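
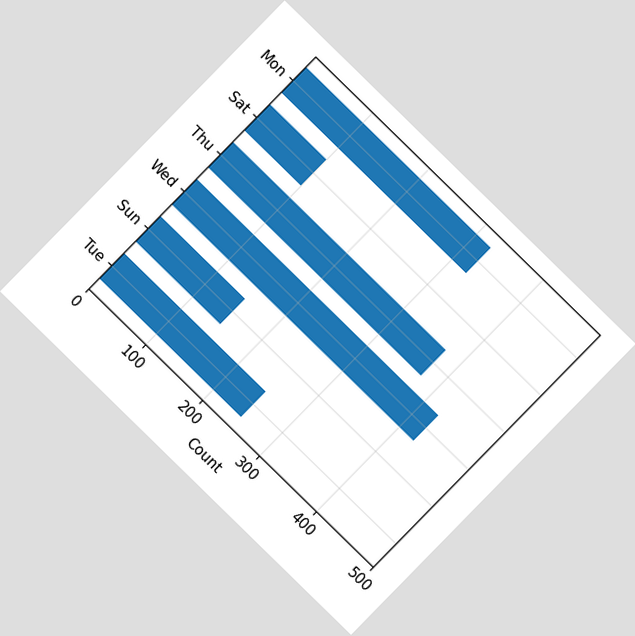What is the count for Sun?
The chart is tilted about 44° clockwise. Reading along the chart's x-axis, the Sun bar reaches 150.

150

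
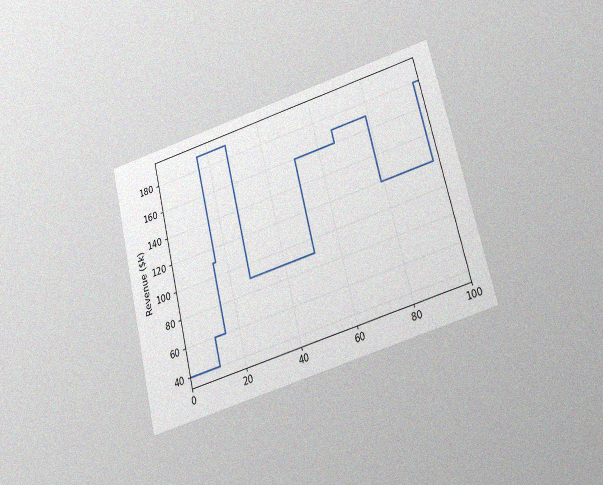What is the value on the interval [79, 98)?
The chart is tilted about 14° counter-clockwise and viewed slightly from below, with some photo noise. On [79, 98) the step sits at $120k.

$120k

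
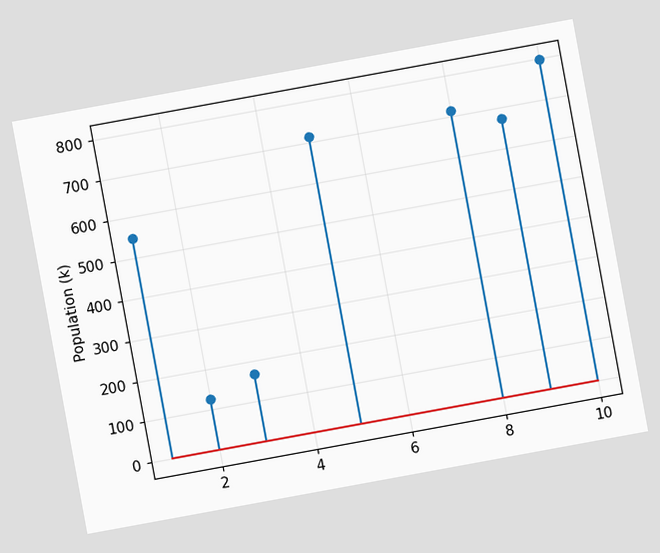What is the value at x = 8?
714k

The chart is tilted about 10° counter-clockwise. The stem at x=8 reaches 714k.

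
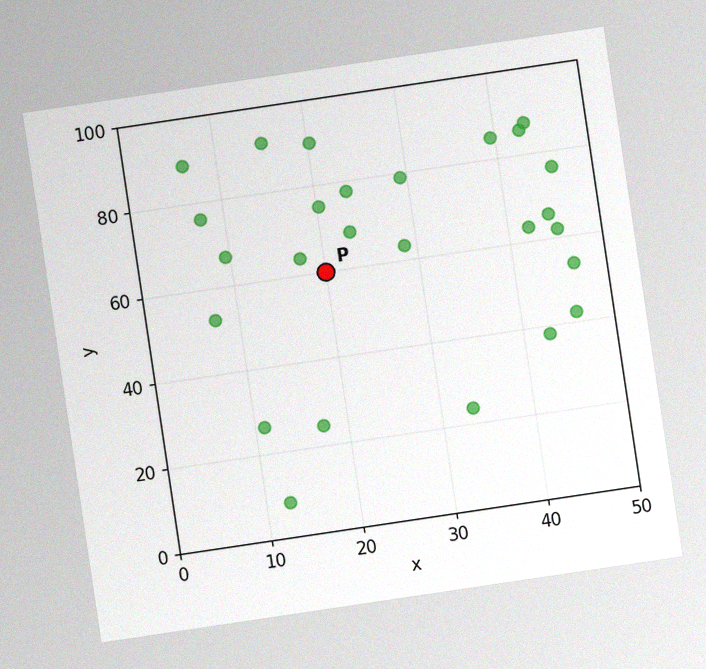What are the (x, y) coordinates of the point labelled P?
The chart is tilted about 8° counter-clockwise, with some photo noise. Following the gridlines from P to each axis, P sits at (20, 60).

(20, 60)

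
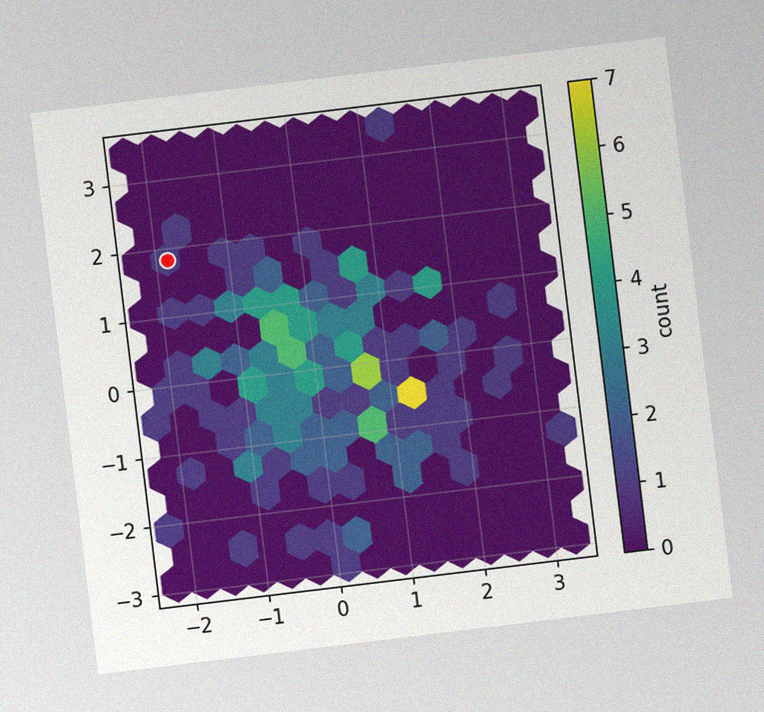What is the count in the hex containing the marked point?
1

The chart is tilted about 7° counter-clockwise, with some photo noise. The marked hex reads 1 on the colorbar.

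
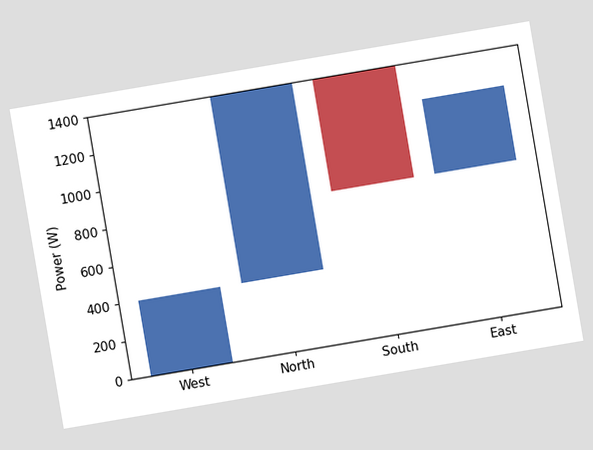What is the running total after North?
1400W

The chart is tilted about 10° counter-clockwise. After North the running total reaches 1400W.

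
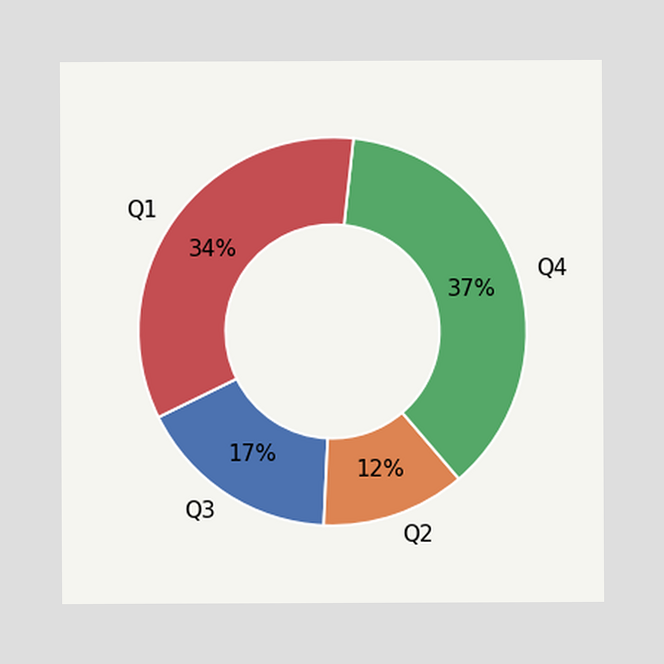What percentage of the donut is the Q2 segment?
12%

The Q2 segment takes up 12% of the ring.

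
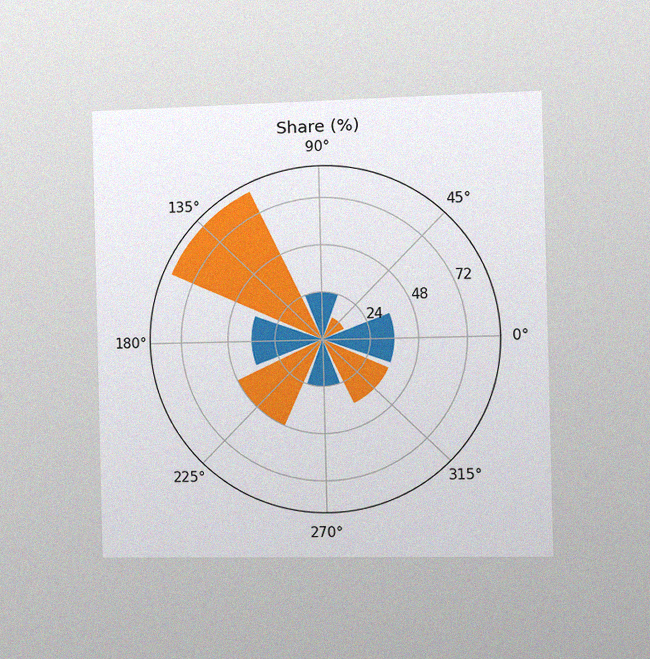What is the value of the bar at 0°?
36%

The chart is viewed slightly from the right, with some photo noise. The bar at 0° reaches 36% on the radial axis.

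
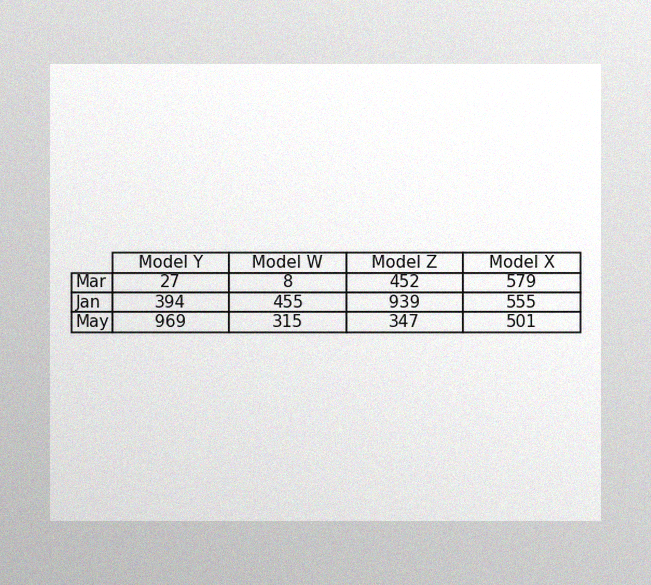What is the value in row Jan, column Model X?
The image has some photo noise and uneven lighting. The (Jan, Model X) cell reads 555.

555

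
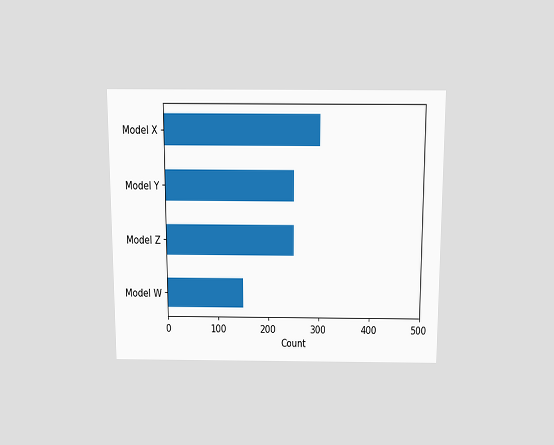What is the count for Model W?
The chart is viewed slightly from above. Reading along the chart's x-axis, the Model W bar reaches 150.

150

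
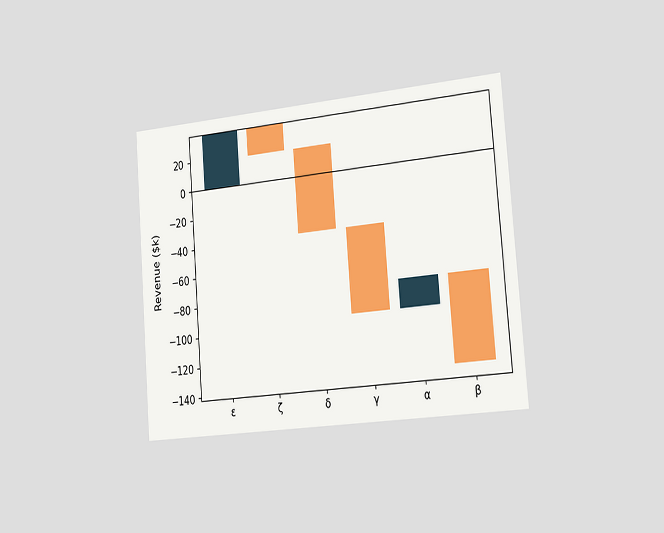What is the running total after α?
The chart is tilted about 5° counter-clockwise and viewed slightly from the right. After α the running total reaches $-76k.

$-76k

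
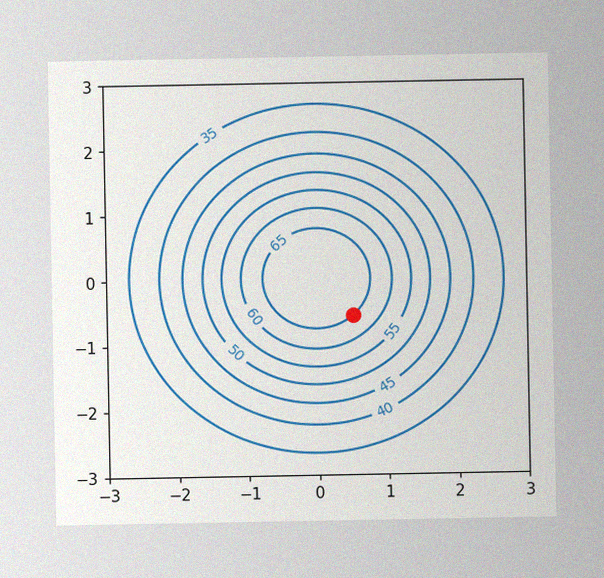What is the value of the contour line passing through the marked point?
65

The image has some photo noise and uneven lighting. The marked point sits on the contour labelled 65.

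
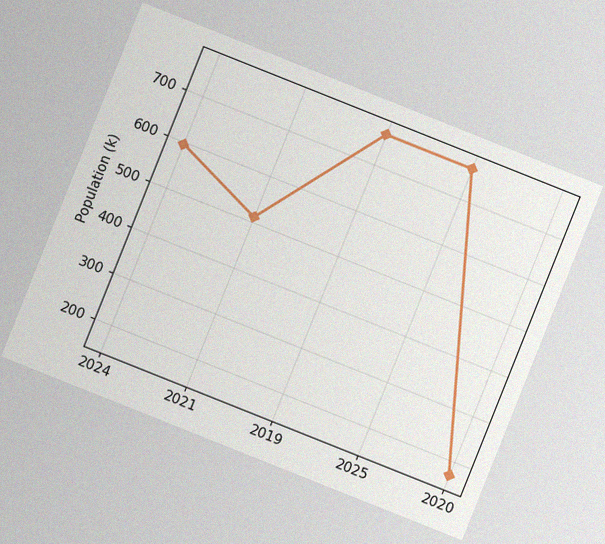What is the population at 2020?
170k

The chart is tilted about 22° clockwise, with some photo noise. At 2020, the line is at 170k.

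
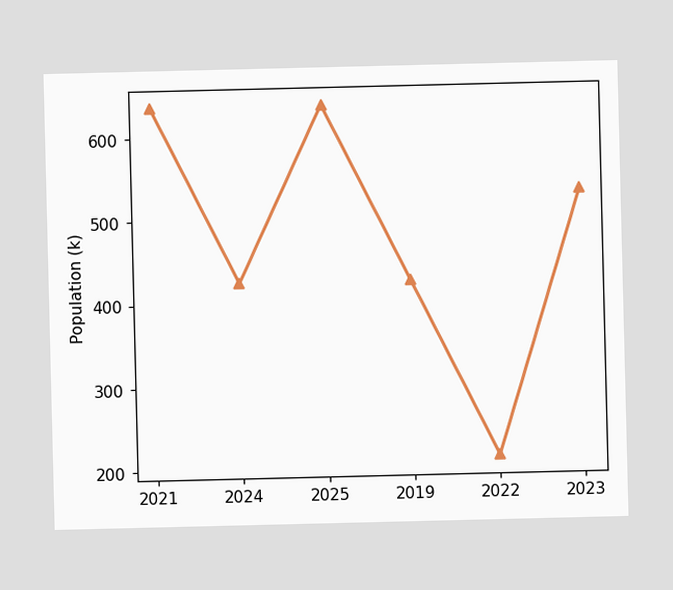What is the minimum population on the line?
212k

The lowest point is at 2022, and reading across to the y-axis gives 212k.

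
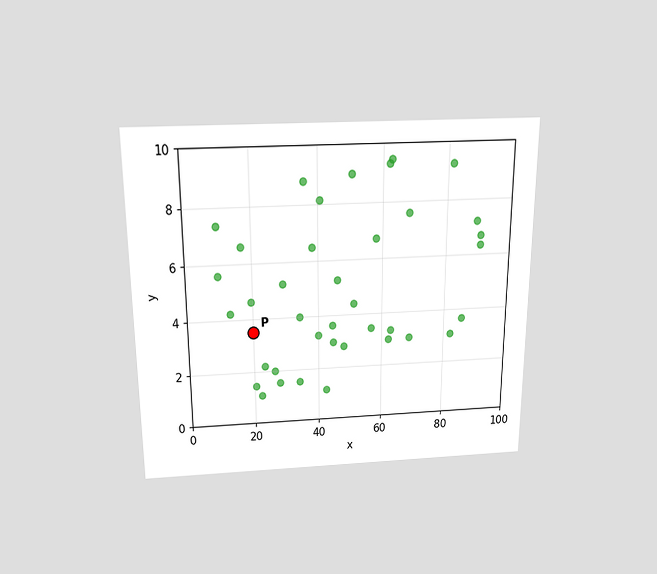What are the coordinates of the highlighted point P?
(20, 3.5)

The chart is viewed slightly from above. Following the gridlines from P to each axis, P sits at (20, 3.5).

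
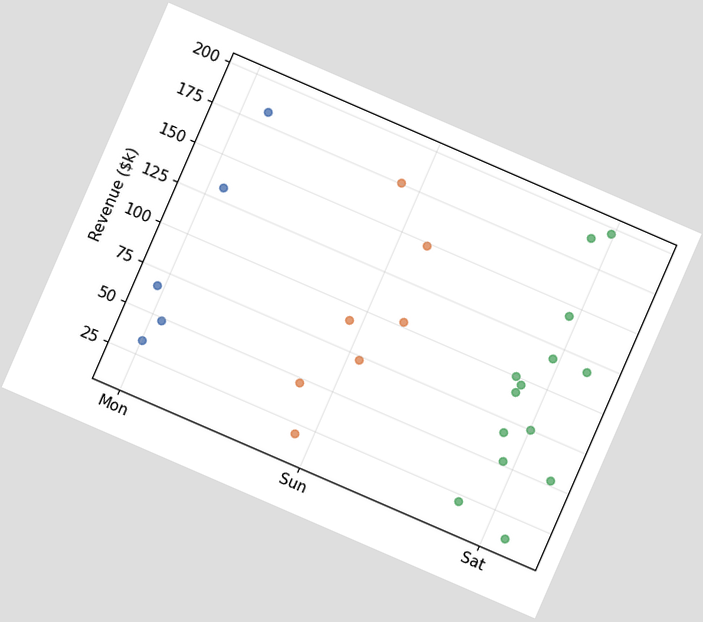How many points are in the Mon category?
The chart is tilted about 23° clockwise. Counting the markers in the Mon column gives 5.

5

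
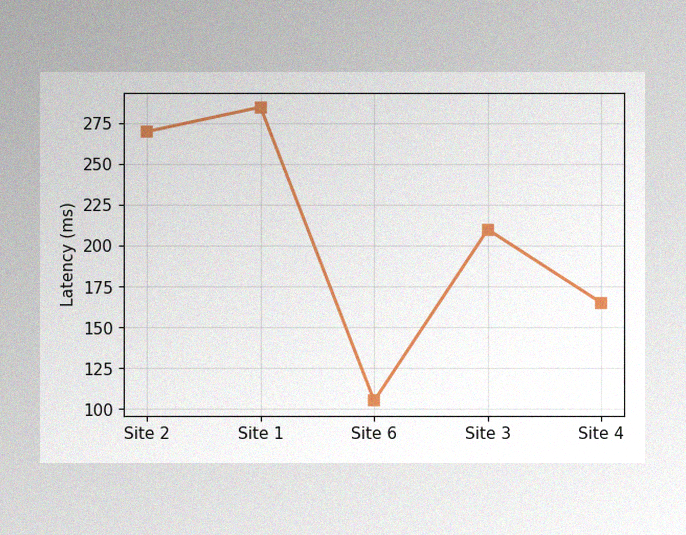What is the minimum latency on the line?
105ms

The image has some photo noise and uneven lighting. The lowest point is at Site 6, and reading across to the y-axis gives 105ms.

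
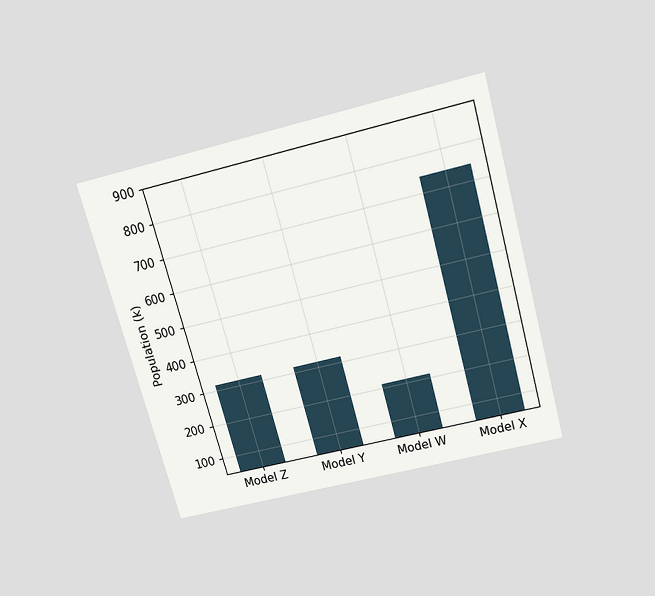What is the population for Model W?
212k

The chart is tilted about 16° counter-clockwise and viewed slightly from above. Reading along the chart's y-axis, the Model W bar reaches 212k.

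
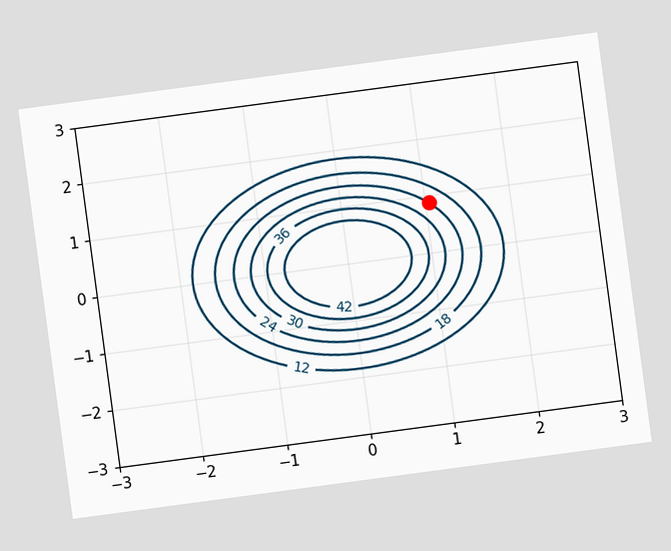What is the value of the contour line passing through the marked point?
The chart is tilted about 8° counter-clockwise. The marked point sits on the contour labelled 24.

24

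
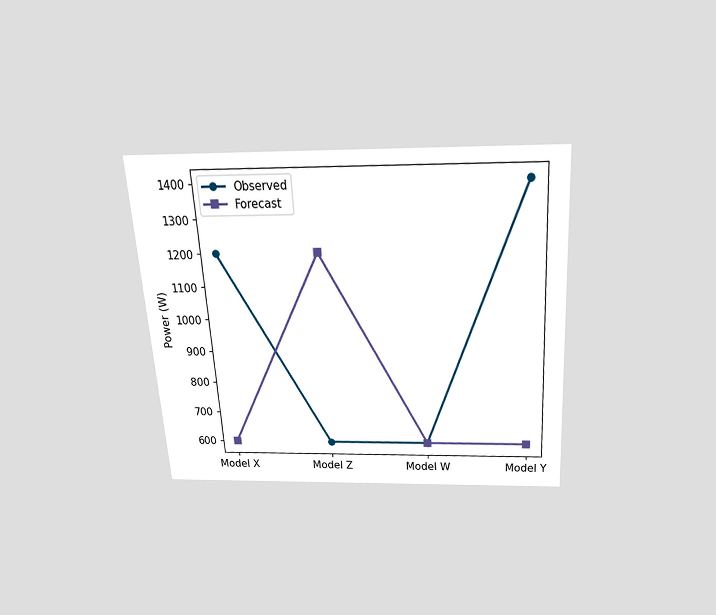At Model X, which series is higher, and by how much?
Observed, by 600W

The chart is tilted about 4° counter-clockwise and viewed slightly from above. At Model X, Observed sits above the other line by 600W.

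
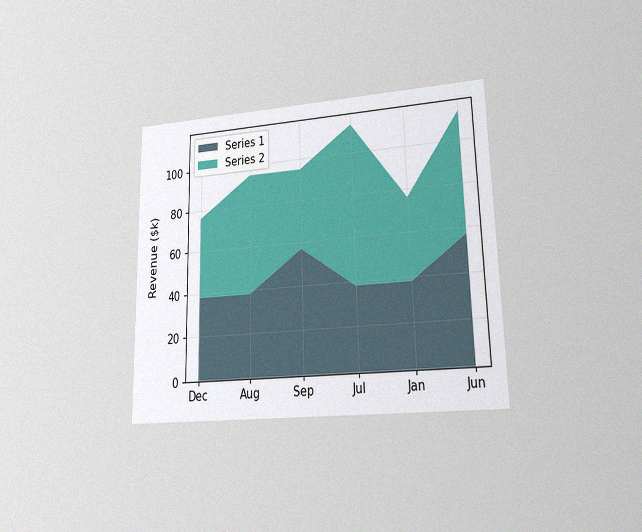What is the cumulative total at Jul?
$114k

The chart is viewed at a slight angle, with some photo noise. The stacked total at Jul reaches $114k.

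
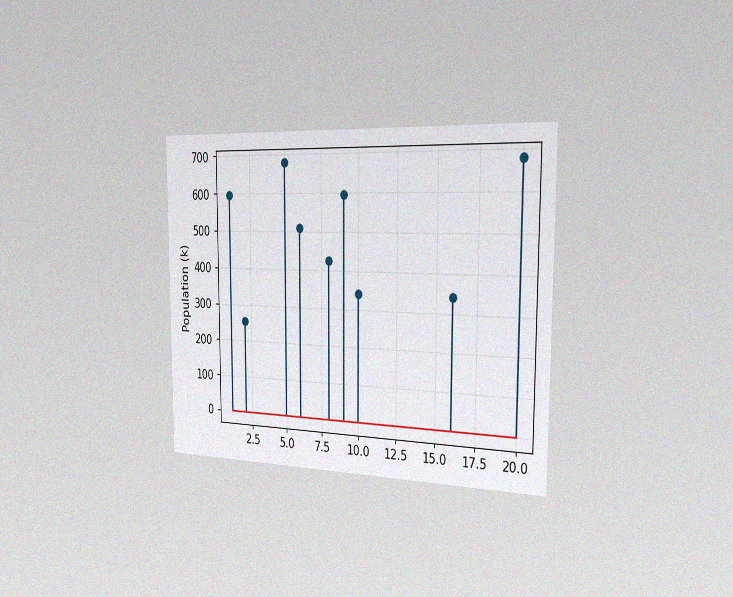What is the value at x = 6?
510k

The chart is viewed slightly from the right, with some photo noise. The stem at x=6 reaches 510k.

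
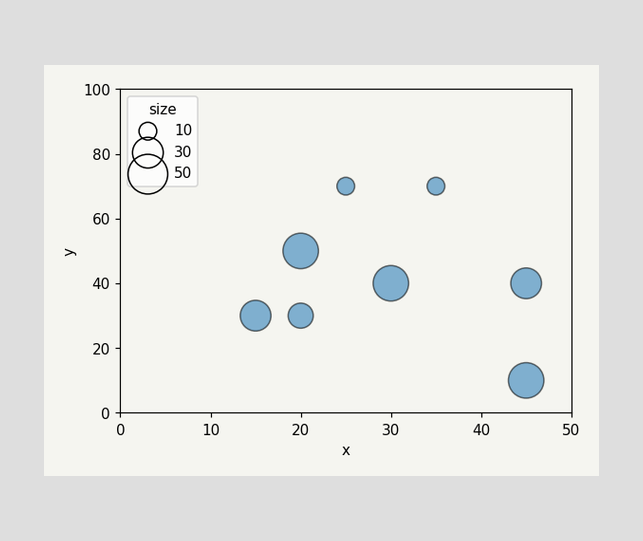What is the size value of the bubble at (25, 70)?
Matching the bubble at (25, 70) against the size legend gives 10.

10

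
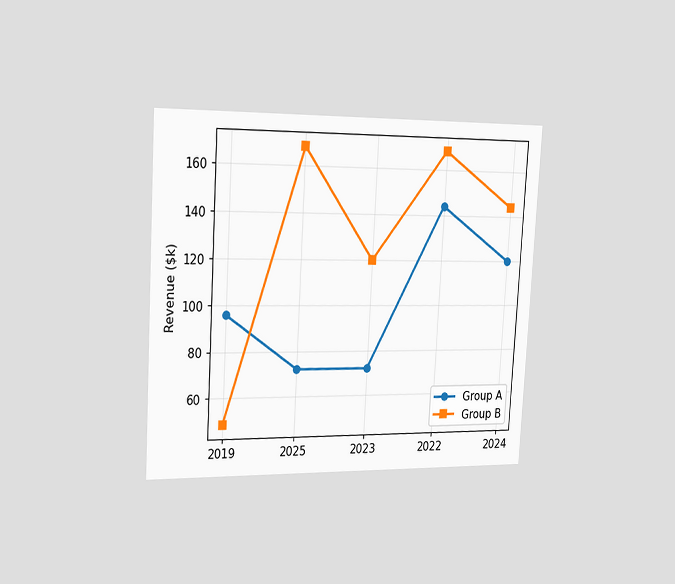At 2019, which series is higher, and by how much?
The chart is tilted about 3° clockwise and viewed slightly from the left. At 2019, Group A sits above the other line by $48k.

Group A, by $48k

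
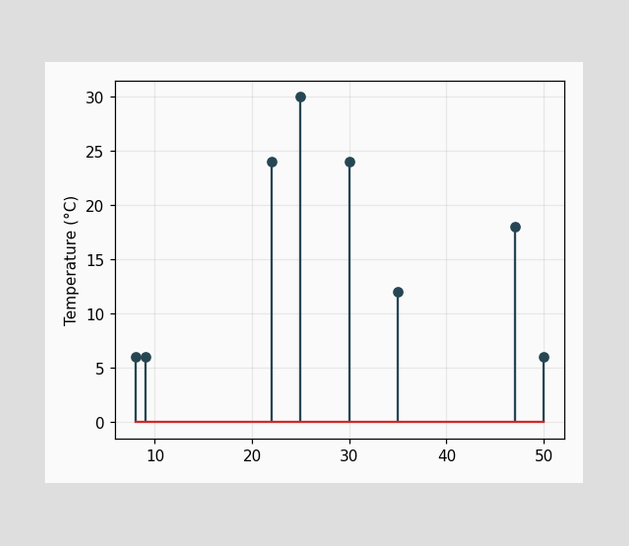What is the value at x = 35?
The stem at x=35 reaches 12°C.

12°C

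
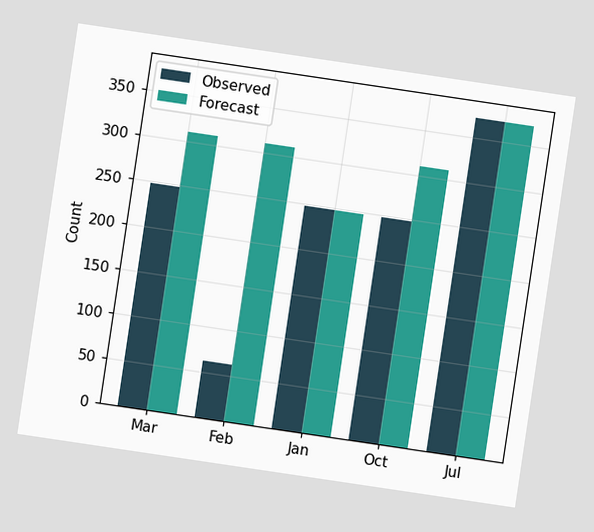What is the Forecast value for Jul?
The chart is tilted about 8° clockwise. The Forecast bar at Jul reaches 372 on the y-axis.

372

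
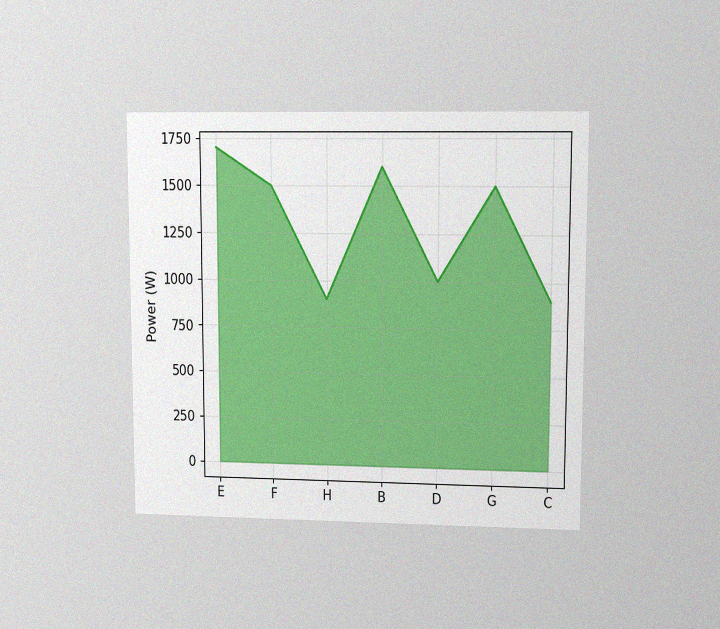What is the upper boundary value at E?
The chart is viewed at a slight angle, with some photo noise. At E the upper boundary is at 1700W.

1700W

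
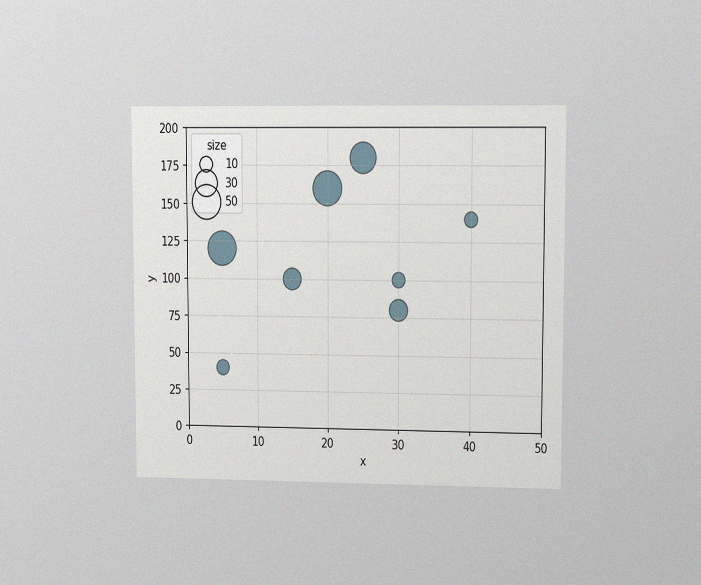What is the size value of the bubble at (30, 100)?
10

The chart is viewed at a slight angle, with some photo noise. Matching the bubble at (30, 100) against the size legend gives 10.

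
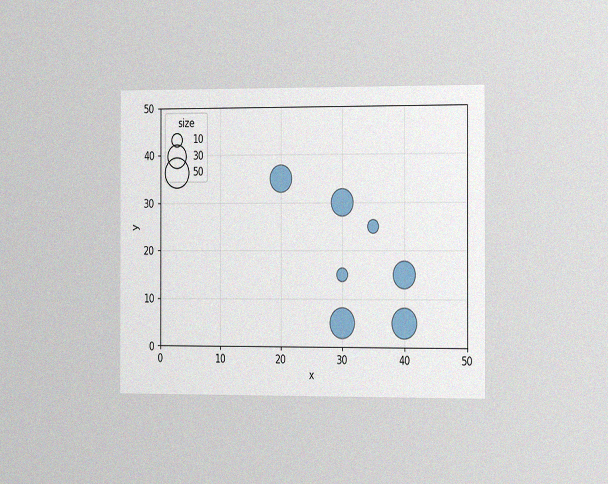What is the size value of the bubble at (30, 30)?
40

The chart is viewed slightly from the right, with some photo noise. Matching the bubble at (30, 30) against the size legend gives 40.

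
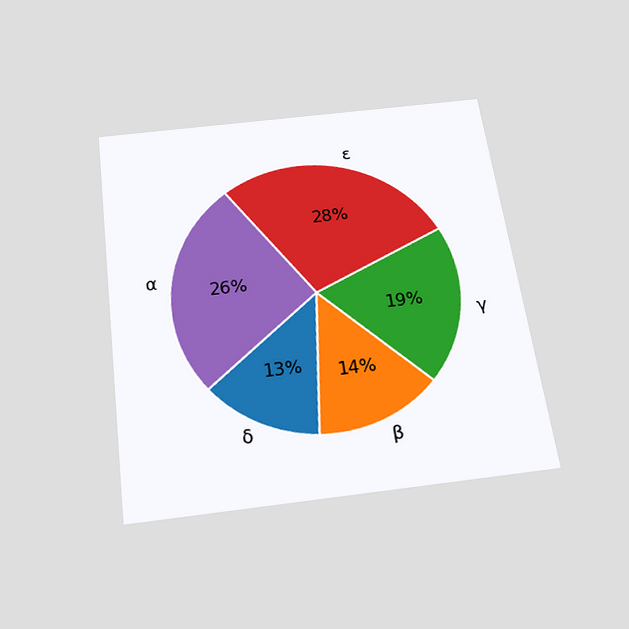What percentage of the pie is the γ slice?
The chart is tilted about 8° counter-clockwise and viewed slightly from below. The γ slice takes up 19% of the pie.

19%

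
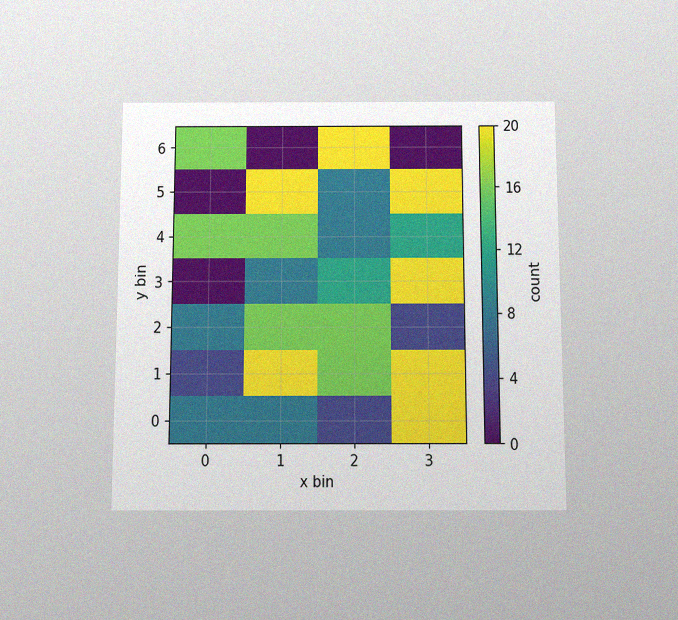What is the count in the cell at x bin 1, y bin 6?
0

The chart is viewed slightly from below, with some photo noise. Matching the cell (1, 6) against the colorbar gives 0.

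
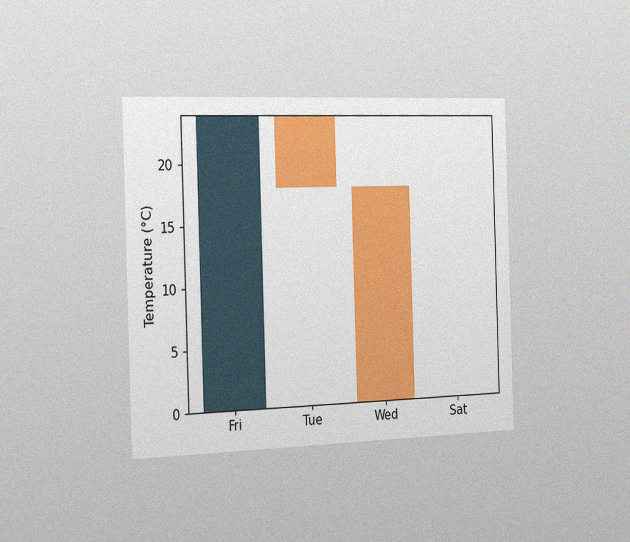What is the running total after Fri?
The chart is viewed slightly from the left, with some photo noise. After Fri the running total reaches 24°C.

24°C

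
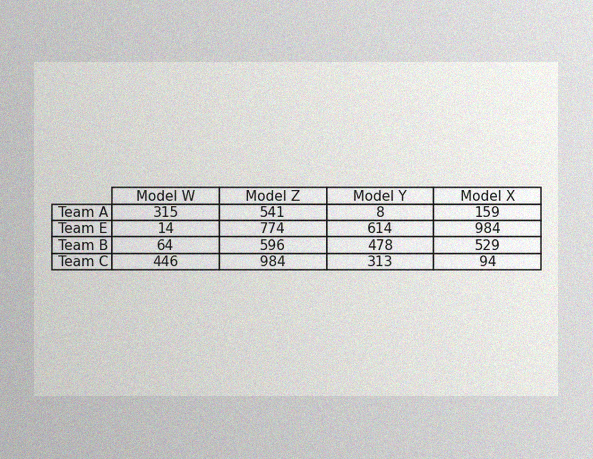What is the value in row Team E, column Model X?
984

The image has some photo noise and uneven lighting. The (Team E, Model X) cell reads 984.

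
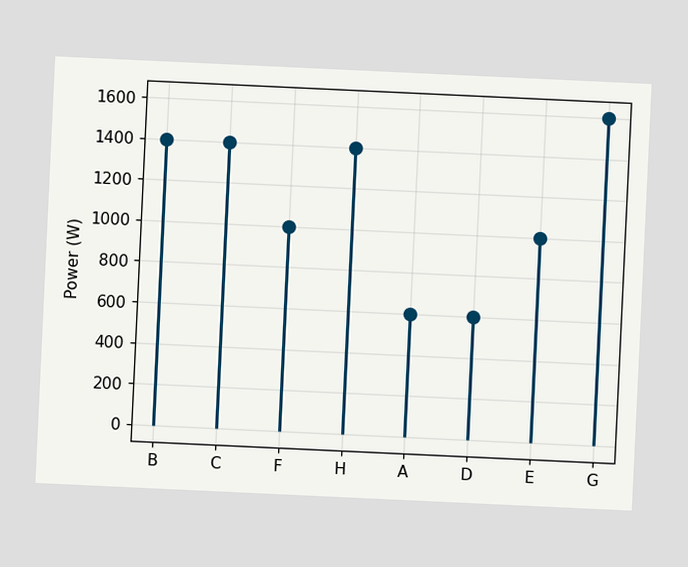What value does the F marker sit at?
1000W

The chart is tilted about 3° clockwise. The F marker sits at 1000W.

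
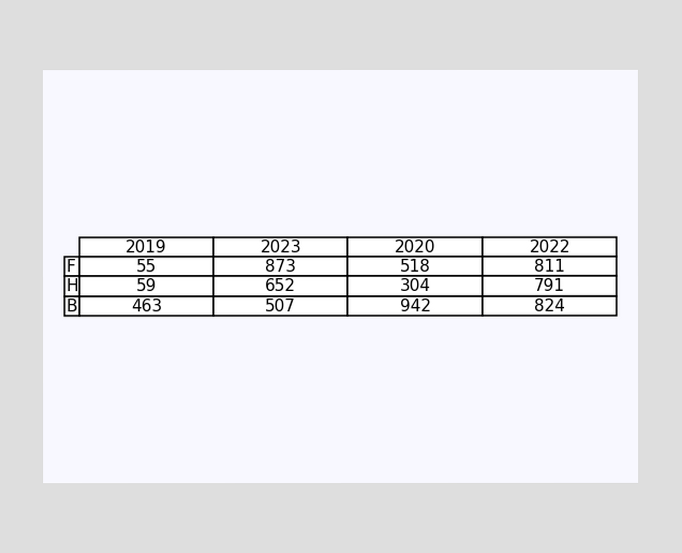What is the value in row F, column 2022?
The (F, 2022) cell reads 811.

811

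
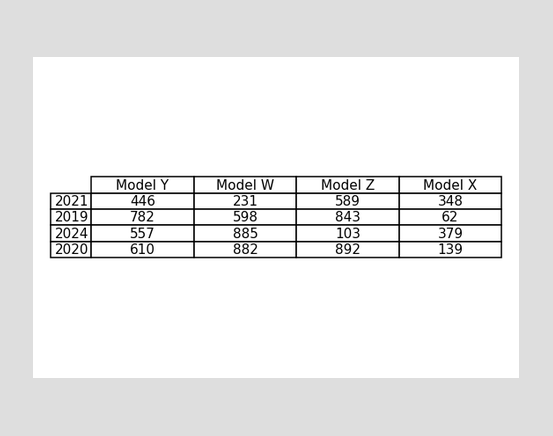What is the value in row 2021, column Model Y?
The (2021, Model Y) cell reads 446.

446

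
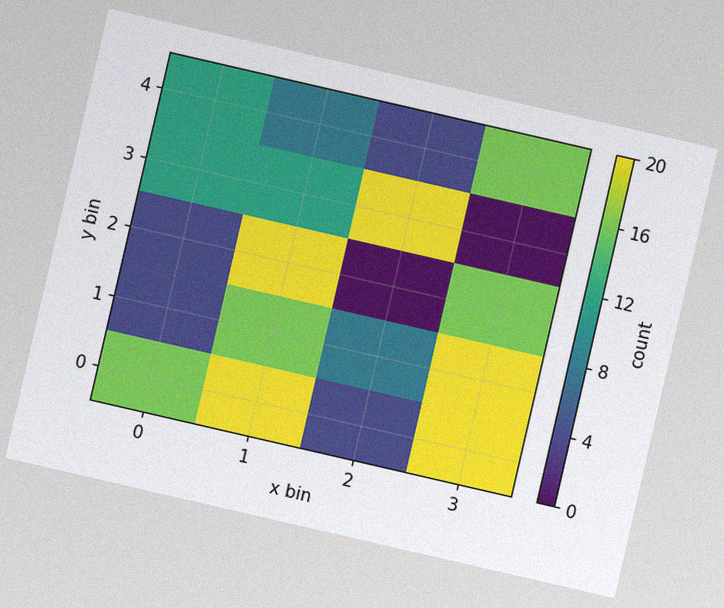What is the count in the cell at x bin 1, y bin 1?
The chart is tilted about 13° clockwise, with some photo noise. Matching the cell (1, 1) against the colorbar gives 16.

16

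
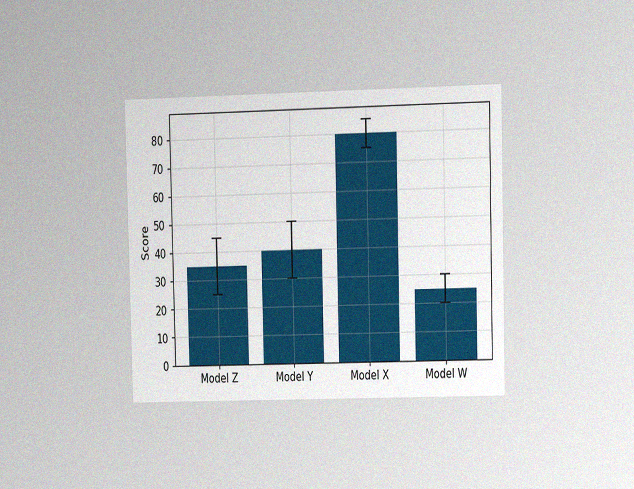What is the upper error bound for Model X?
The chart is viewed at a slight angle, with some photo noise. The Model X bar's upper whisker reaches 85.

85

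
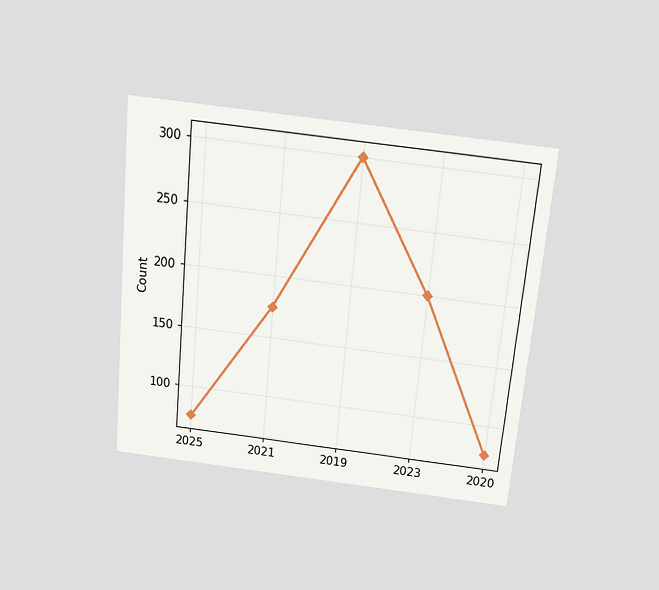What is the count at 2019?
300

The chart is tilted about 5° clockwise and viewed slightly from above. At 2019, the line is at 300.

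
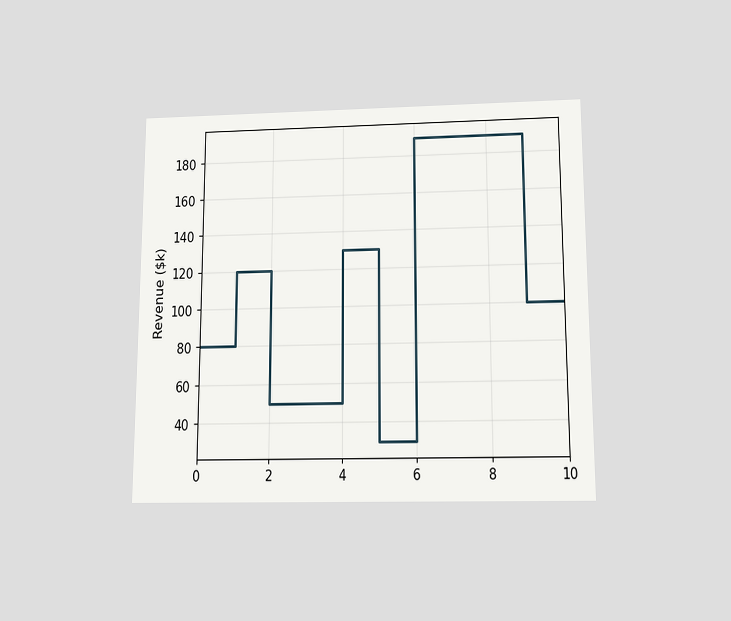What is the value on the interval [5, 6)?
$30k

The chart is viewed slightly from below. On [5, 6) the step sits at $30k.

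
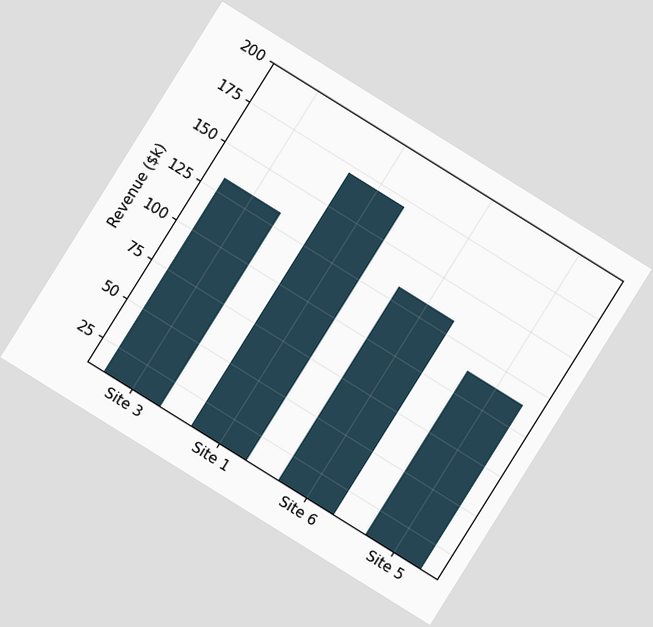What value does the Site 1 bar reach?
$171k

The chart is tilted about 32° clockwise. Reading along the chart's y-axis, the Site 1 bar reaches $171k.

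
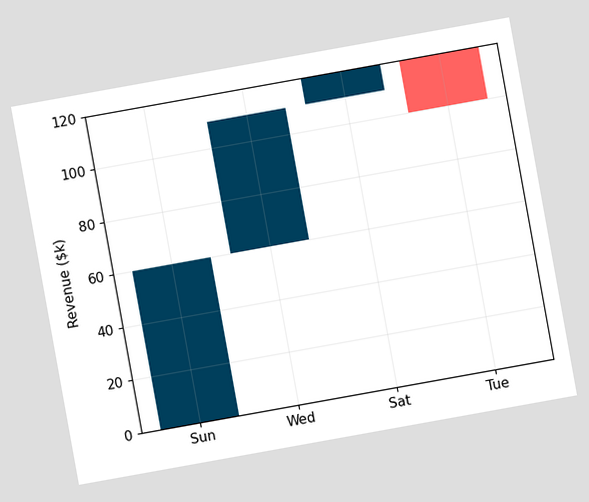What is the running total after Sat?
The chart is tilted about 10° counter-clockwise. After Sat the running total reaches $120k.

$120k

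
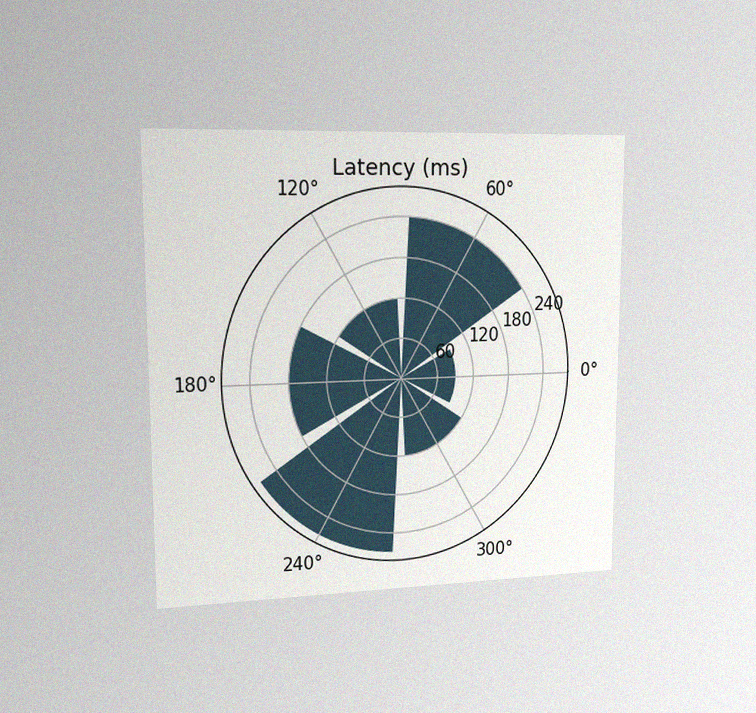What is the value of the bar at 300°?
The chart is viewed slightly from the left, with some photo noise. The bar at 300° reaches 120ms on the radial axis.

120ms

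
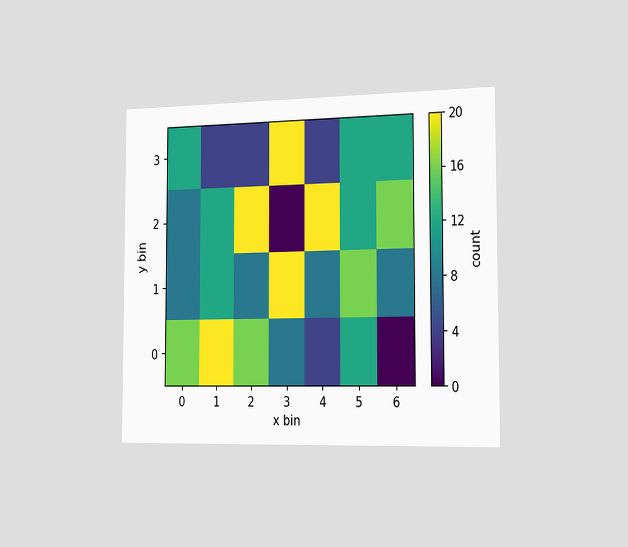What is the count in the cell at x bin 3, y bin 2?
0

The chart is viewed slightly from the right. Matching the cell (3, 2) against the colorbar gives 0.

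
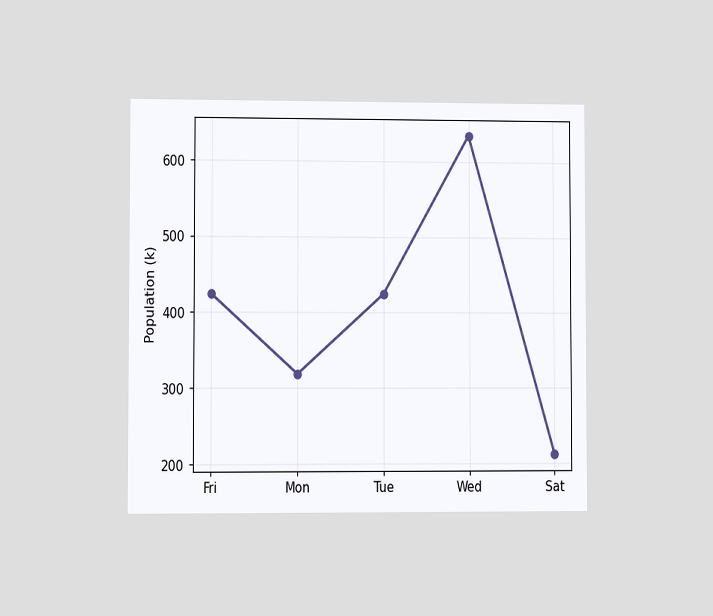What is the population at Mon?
318k

The chart is viewed at a slight angle. At Mon, the line is at 318k.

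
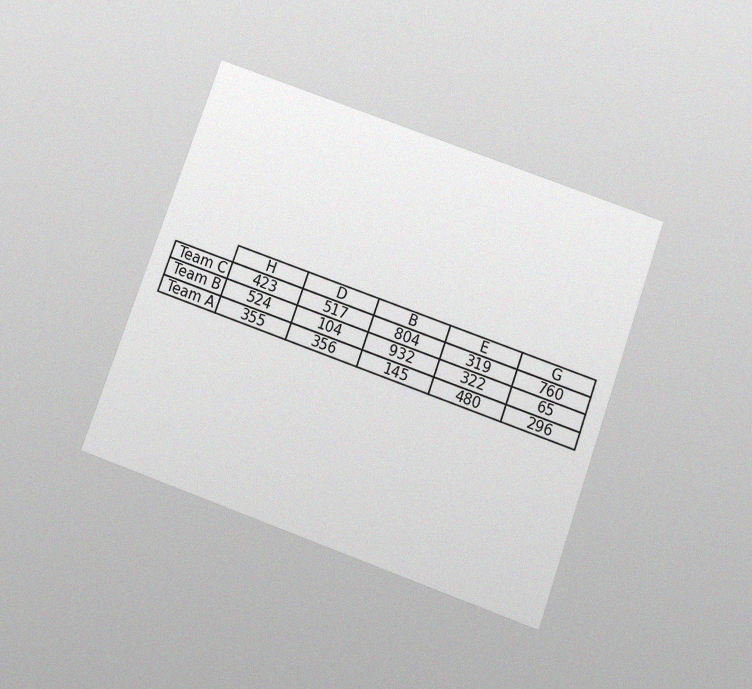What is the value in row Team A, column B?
The chart is tilted about 20° clockwise and viewed slightly from below, with some photo noise. The (Team A, B) cell reads 145.

145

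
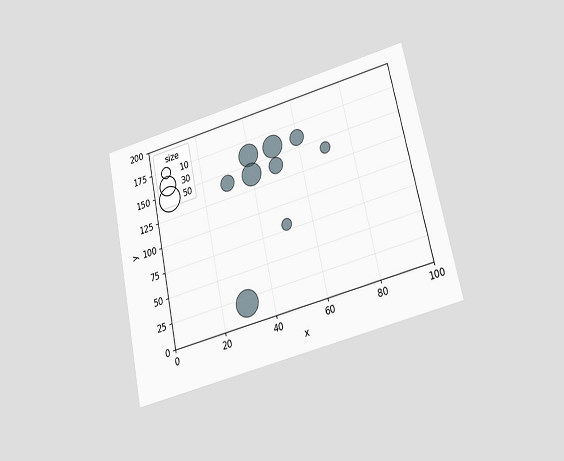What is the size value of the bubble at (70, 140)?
10

The chart is tilted about 12° counter-clockwise and viewed slightly from below. Matching the bubble at (70, 140) against the size legend gives 10.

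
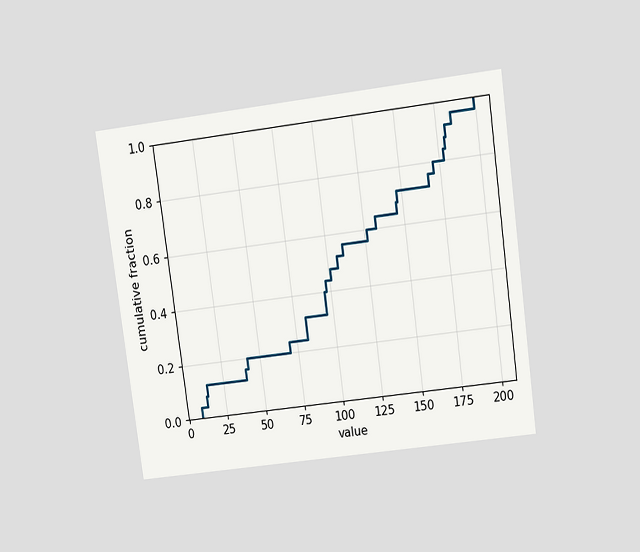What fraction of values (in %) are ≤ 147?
72%

The chart is tilted about 8° counter-clockwise and viewed slightly from above. At x=147 the ECDF step is at 72%.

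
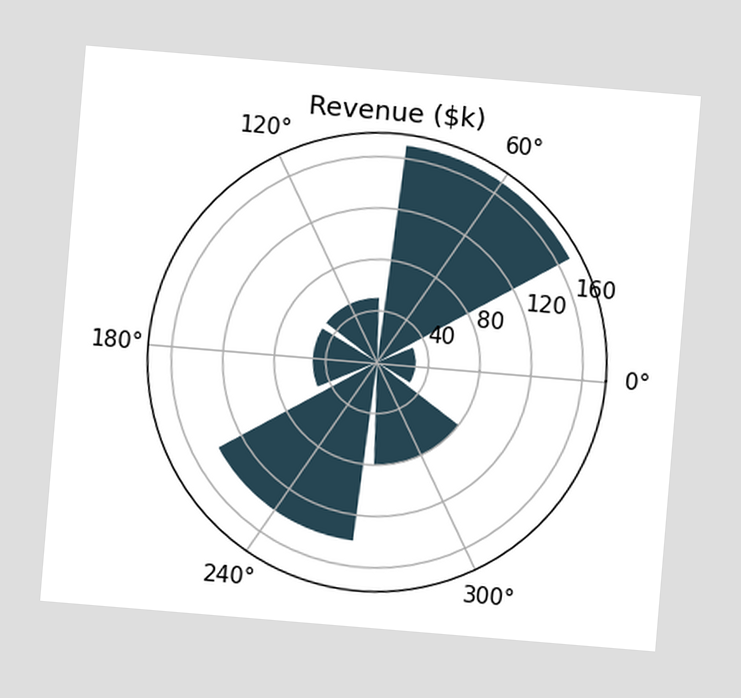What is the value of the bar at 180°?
The chart is tilted about 5° clockwise. The bar at 180° reaches $50k on the radial axis.

$50k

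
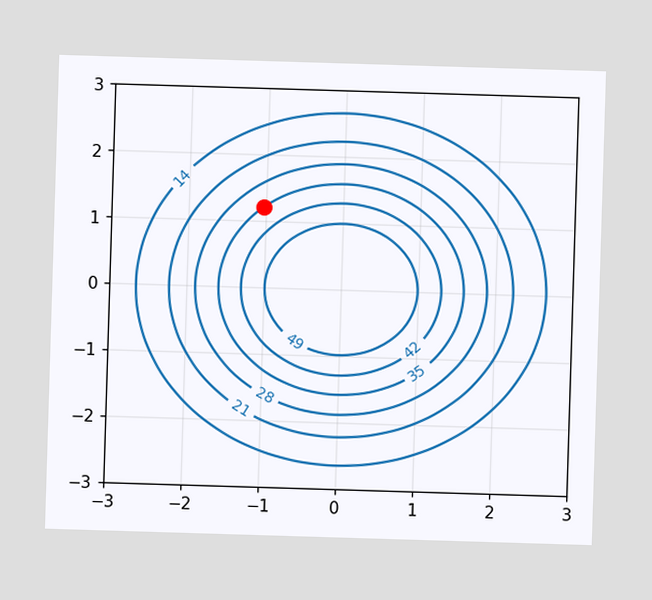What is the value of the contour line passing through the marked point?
35

The marked point sits on the contour labelled 35.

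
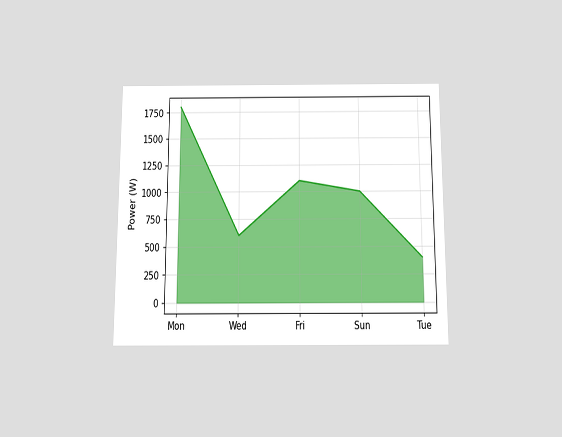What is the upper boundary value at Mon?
1800W

The chart is viewed slightly from below. At Mon the upper boundary is at 1800W.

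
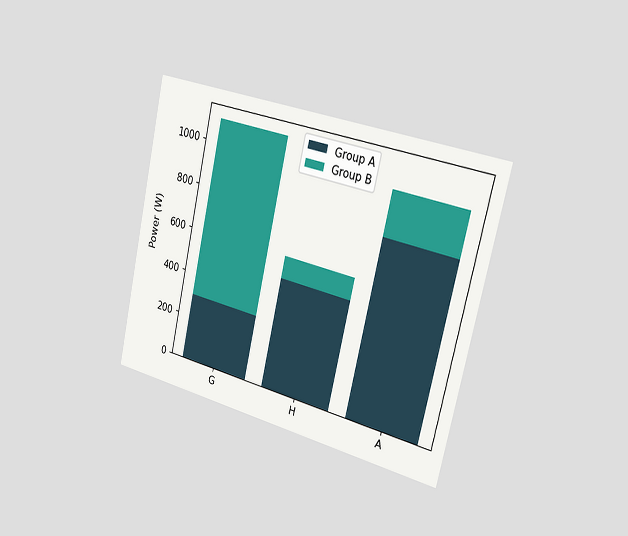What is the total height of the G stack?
1100W

The chart is tilted about 13° clockwise and viewed slightly from the right. The G stack's top reaches 1100W on the y-axis.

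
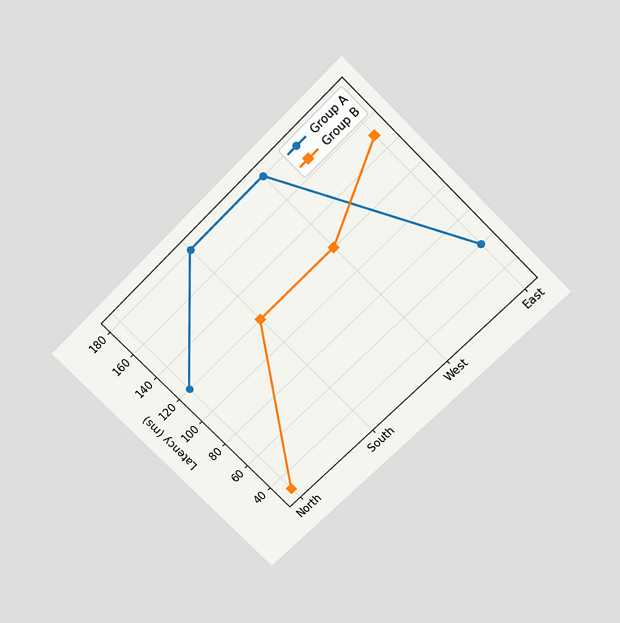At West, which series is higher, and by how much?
The chart is tilted about 45° counter-clockwise and viewed slightly from above. At West, Group A sits above the other line by 60ms.

Group A, by 60ms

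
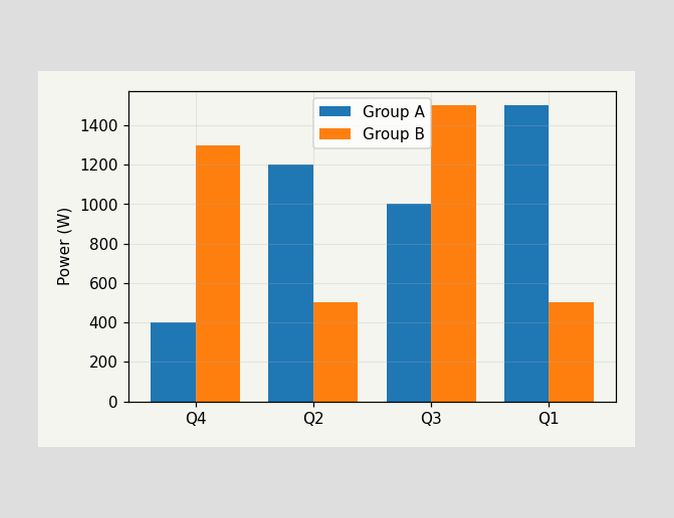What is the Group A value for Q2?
1200W

The Group A bar at Q2 reaches 1200W on the y-axis.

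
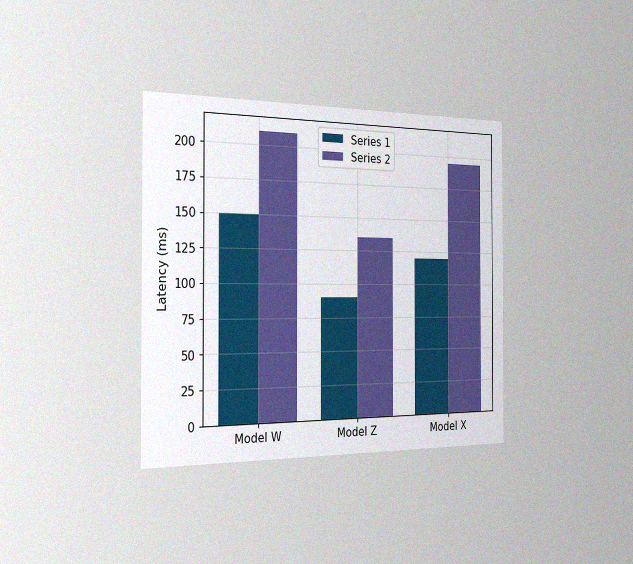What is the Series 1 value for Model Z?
90ms

The chart is viewed slightly from the left, with some photo noise. The Series 1 bar at Model Z reaches 90ms on the y-axis.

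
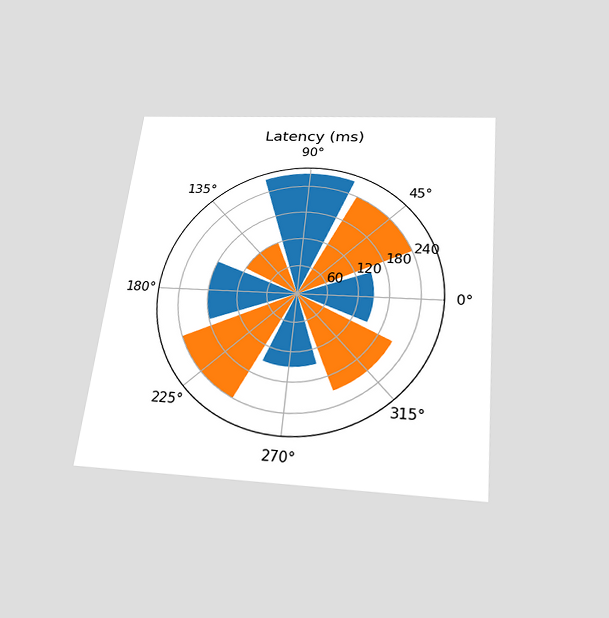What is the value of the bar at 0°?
150ms

The chart is tilted about 6° clockwise and viewed slightly from below. The bar at 0° reaches 150ms on the radial axis.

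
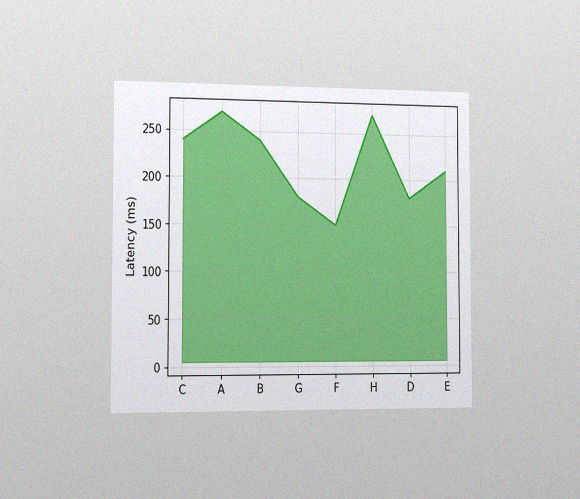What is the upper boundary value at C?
The chart is viewed slightly from the left, with some photo noise. At C the upper boundary is at 240ms.

240ms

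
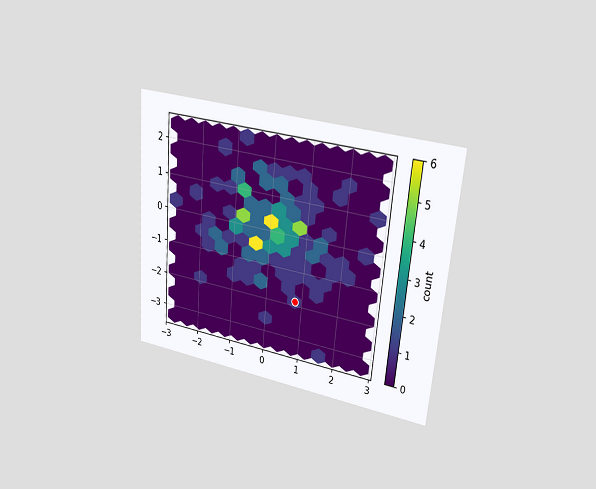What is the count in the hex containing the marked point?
The chart is tilted about 5° clockwise and viewed at a slight angle. The marked hex reads 1 on the colorbar.

1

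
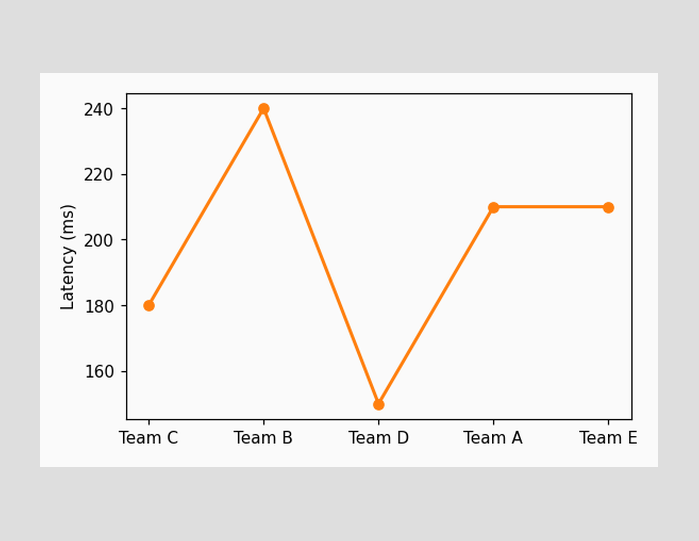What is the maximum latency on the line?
240ms

The highest point is at Team B, and reading across to the y-axis gives 240ms.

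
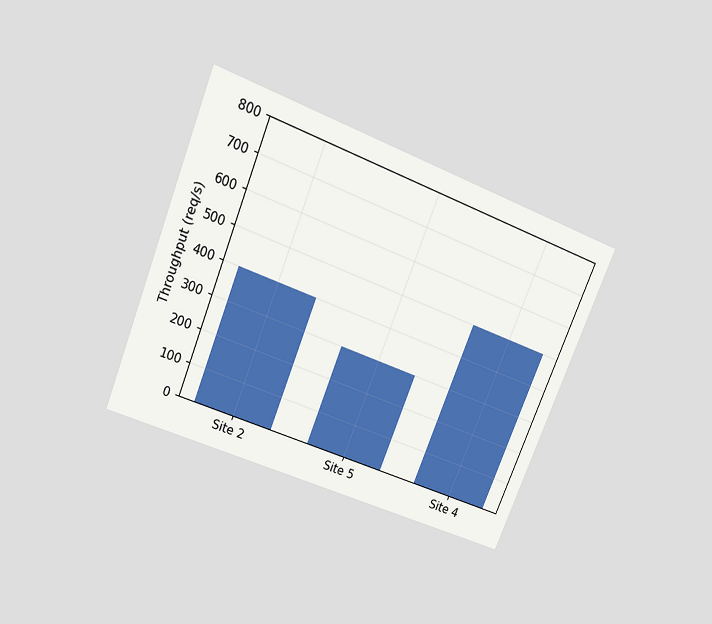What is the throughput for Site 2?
The chart is tilted about 22° clockwise and viewed slightly from above. Reading along the chart's y-axis, the Site 2 bar reaches 400req/s.

400req/s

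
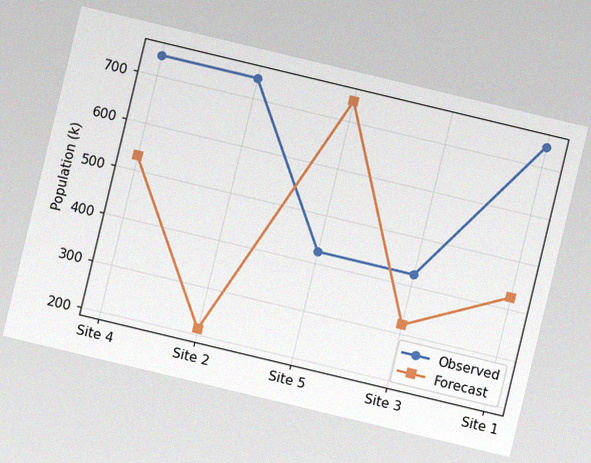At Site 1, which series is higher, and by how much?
The chart is tilted about 13° clockwise, with some photo noise. At Site 1, Observed sits above the other line by 318k.

Observed, by 318k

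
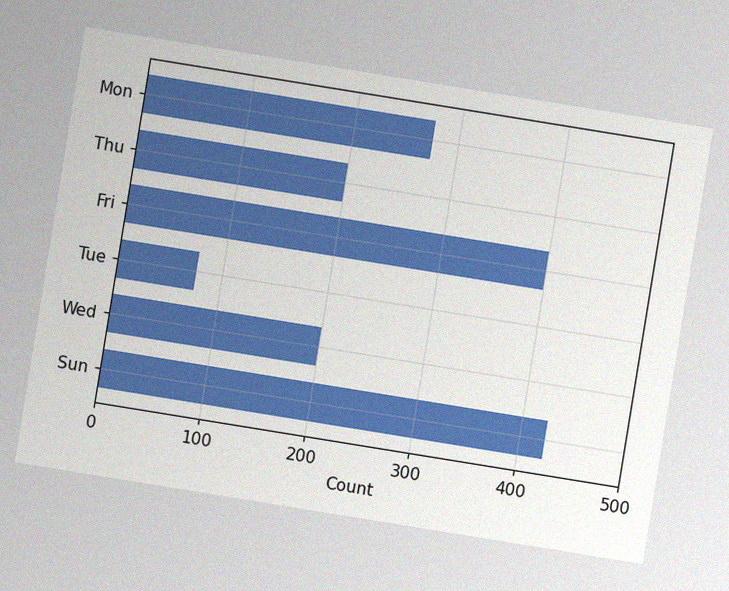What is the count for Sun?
425

The chart is tilted about 9° clockwise, with some photo noise. Reading along the chart's x-axis, the Sun bar reaches 425.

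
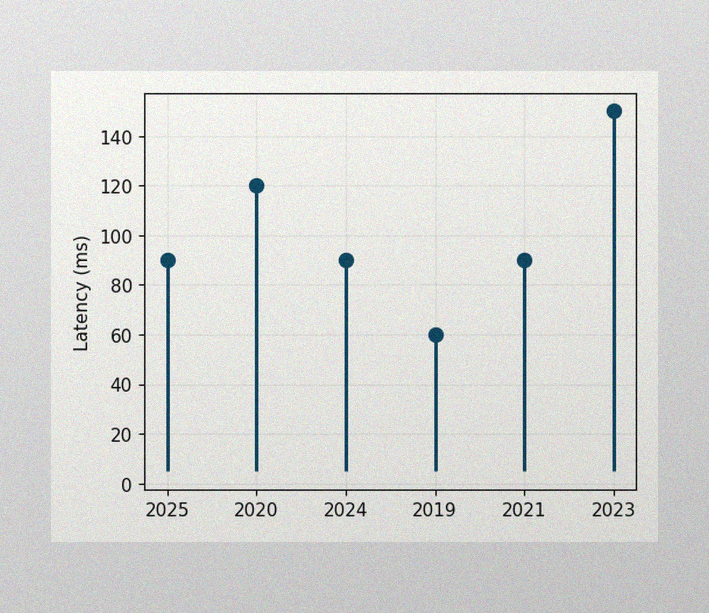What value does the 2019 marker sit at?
60ms

The image has some photo noise and uneven lighting. The 2019 marker sits at 60ms.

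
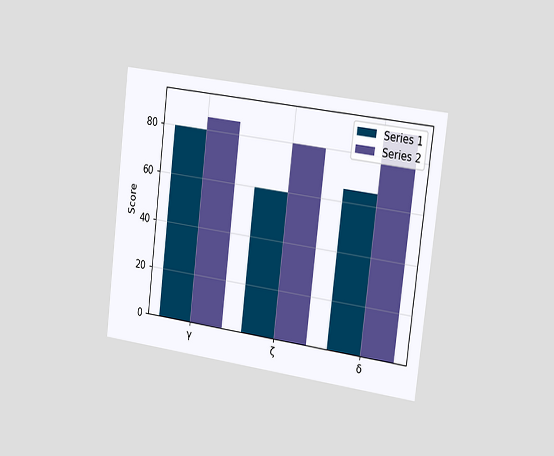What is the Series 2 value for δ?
90

The chart is tilted about 7° clockwise and viewed slightly from the right. The Series 2 bar at δ reaches 90 on the y-axis.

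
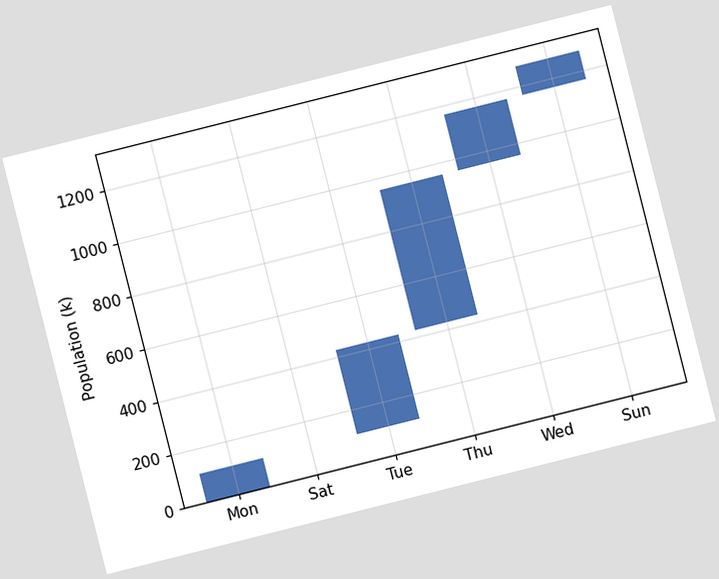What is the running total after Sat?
The chart is tilted about 14° counter-clockwise. After Sat the running total reaches 106k.

106k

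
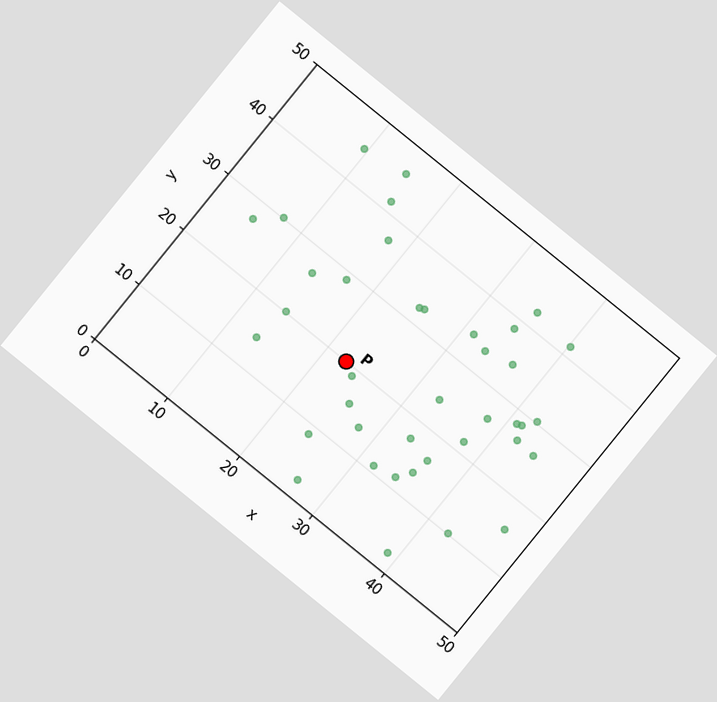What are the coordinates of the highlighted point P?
The chart is tilted about 39° clockwise. Following the gridlines from P to each axis, P sits at (22.5, 20).

(22.5, 20)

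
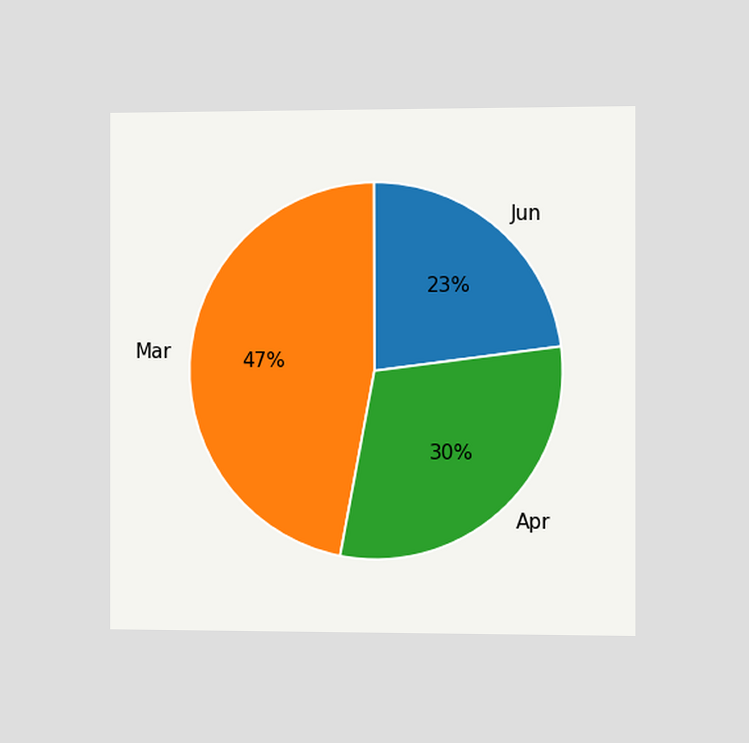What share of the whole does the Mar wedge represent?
47%

The chart is viewed slightly from the right. The Mar slice takes up 47% of the pie.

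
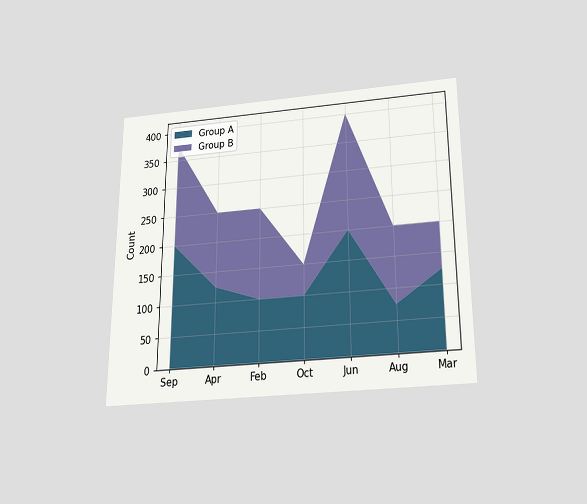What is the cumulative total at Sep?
The chart is viewed slightly from below. The stacked total at Sep reaches 375.

375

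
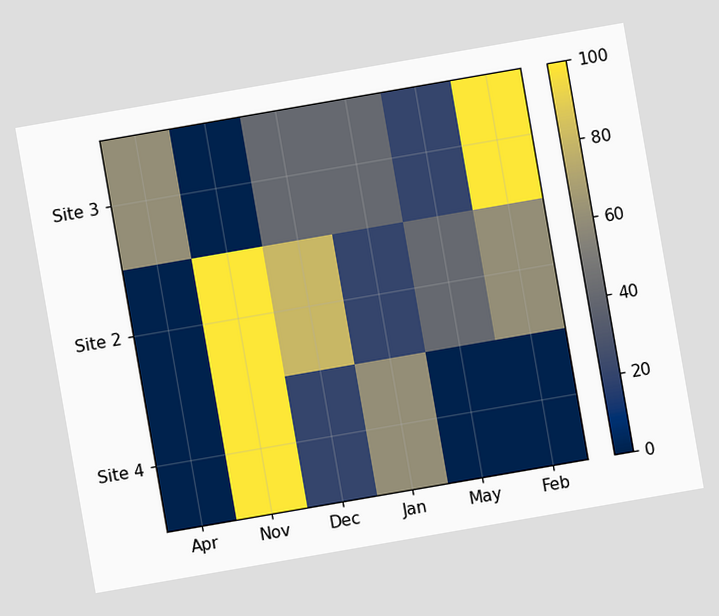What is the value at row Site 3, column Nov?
The chart is tilted about 10° counter-clockwise. Matching cell (Site 3, Nov) against the colorbar gives 0.

0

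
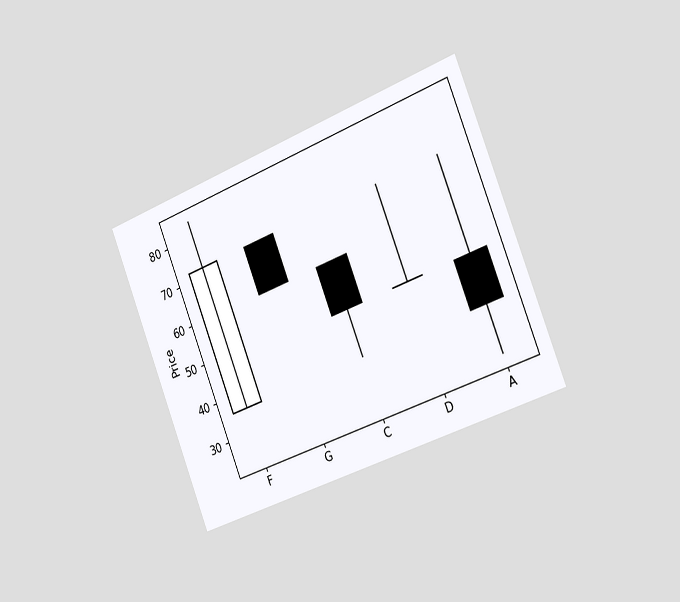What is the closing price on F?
72

The chart is tilted about 22° counter-clockwise and viewed slightly from the right. The F candle closes at 72.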